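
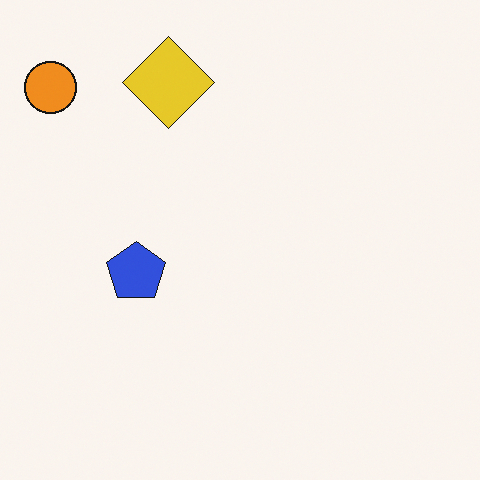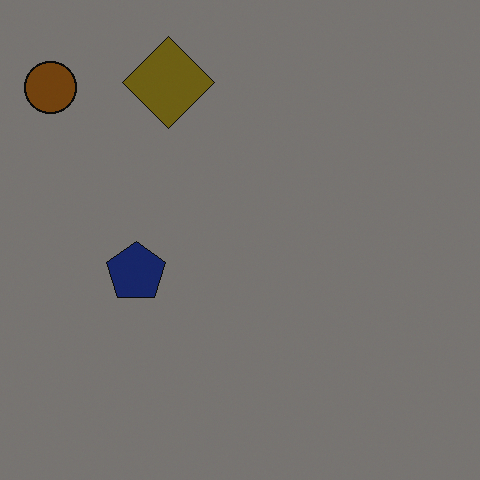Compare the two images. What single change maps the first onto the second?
The image was noticeably darkened.

Every pixel — background and shapes alike — is uniformly darkened.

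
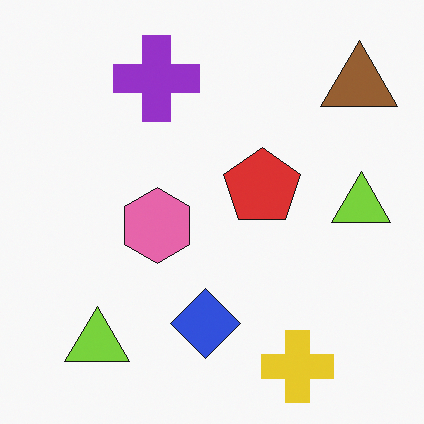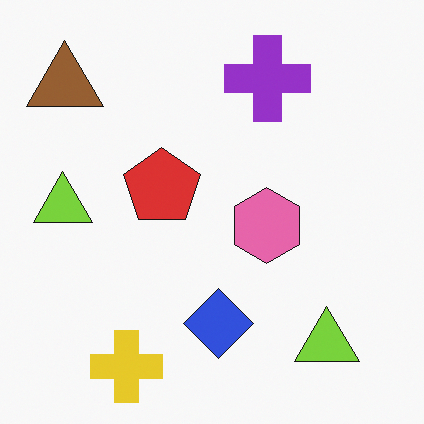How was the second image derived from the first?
The second image is the first flipped horizontally (left ↔ right).

The brown triangle is in the top-right of the first image and the top-left of the second — shapes on opposite sides of the vertical midline have swapped in a mirror flip.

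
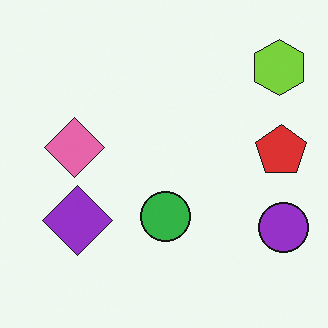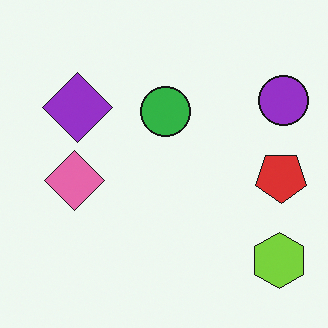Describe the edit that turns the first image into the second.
It was flipped vertically (top ↔ bottom).

The lime hexagon is in the top-right of the first image and the bottom-right of the second — shapes on opposite sides of the horizontal midline have swapped in a mirror flip.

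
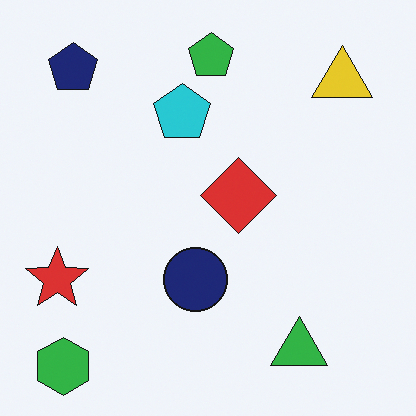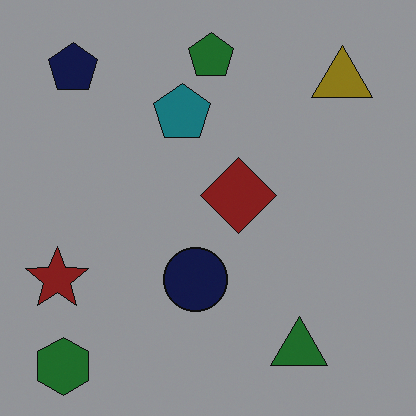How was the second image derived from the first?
The image was substantially darkened.

Every pixel — background and shapes alike — is uniformly darkened.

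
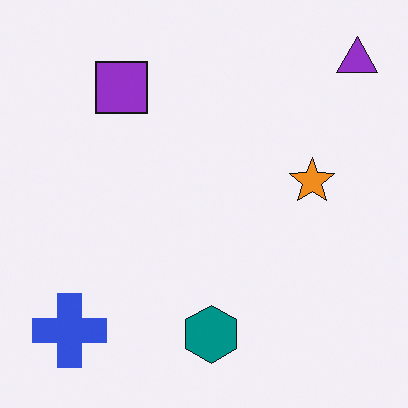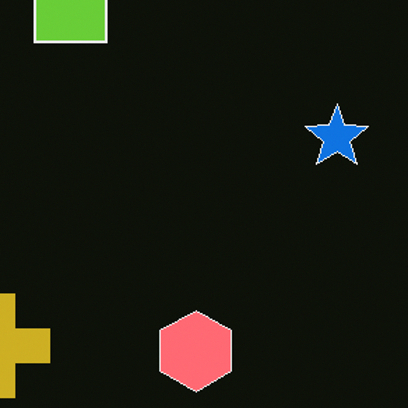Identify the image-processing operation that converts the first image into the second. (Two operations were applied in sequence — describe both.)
This is the original image color-inverted (negative), then cropped slightly and scaled back up.

The light background has become dark and every shape's color is its complement — a photographic negative. The visible shapes are larger and the field of view is narrower; shapes near the original edges may be partly or wholly outside the frame — a crop-and-rescale.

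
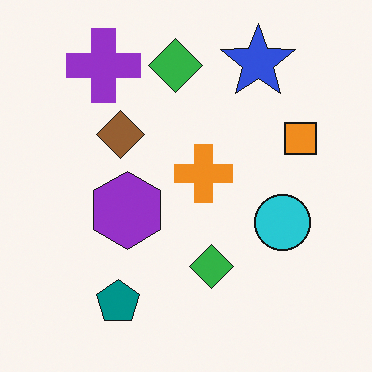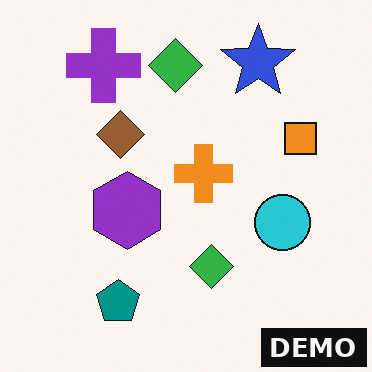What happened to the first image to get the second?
The second image is the first watermarked with the text "DEMO" in the lower-right corner.

A dark label reading "DEMO" appears in the lower-right corner.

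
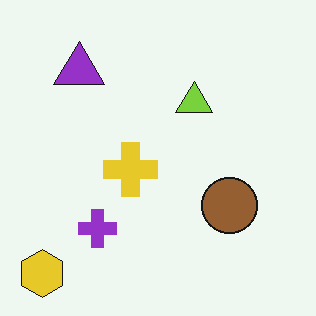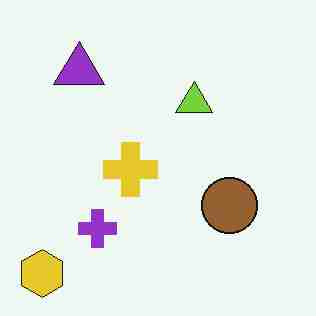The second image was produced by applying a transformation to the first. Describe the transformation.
This is the original image heavily JPEG-compressed with obvious blocking artifacts.

Blocky 8×8 compression artifacts appear around shape edges and the flat background shows ringing — characteristic JPEG degradation.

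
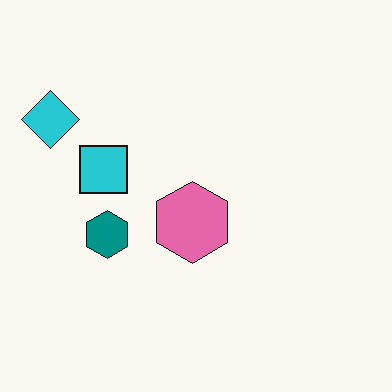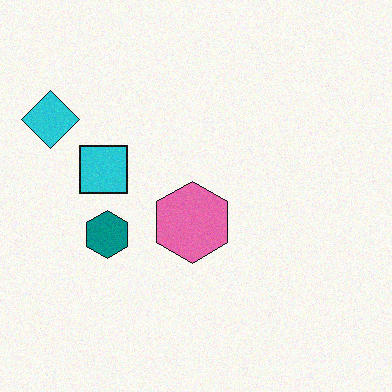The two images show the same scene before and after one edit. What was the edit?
The transformation is: degraded with a light layer of grain.

Random speckle covers the whole image, including the flat background.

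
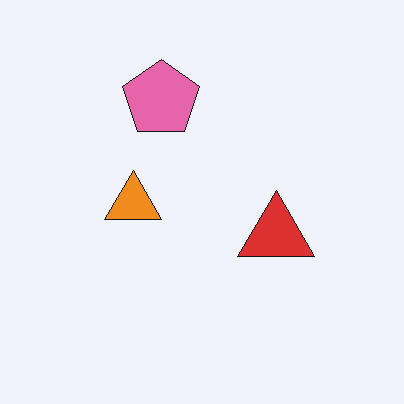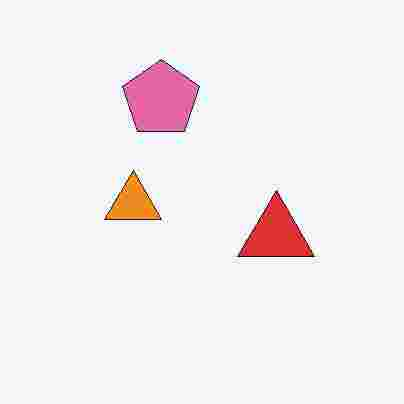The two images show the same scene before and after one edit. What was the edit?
Heavily JPEG-compressed with obvious blocking artifacts.

Blocky 8×8 compression artifacts appear around shape edges and the flat background shows ringing — characteristic JPEG degradation.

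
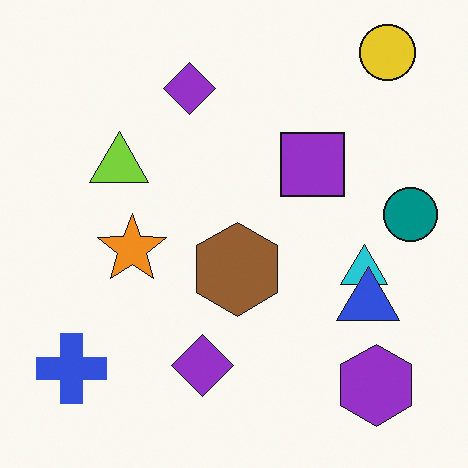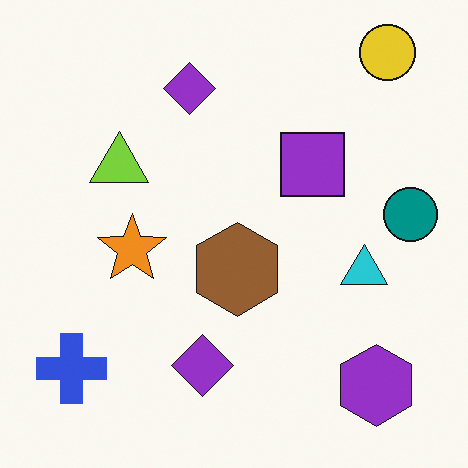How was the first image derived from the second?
The first image is the second overlaid with an additional blue triangle.

A blue triangle appears in the first image that is absent from the second.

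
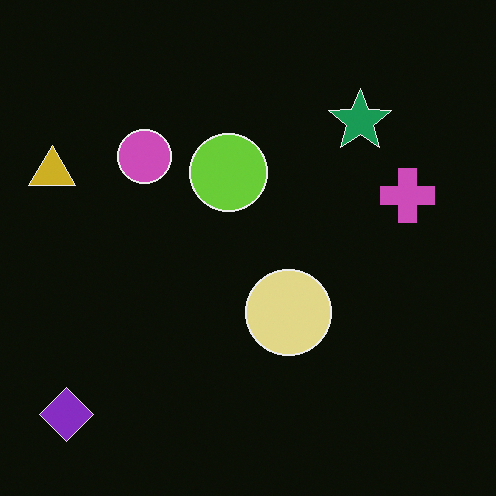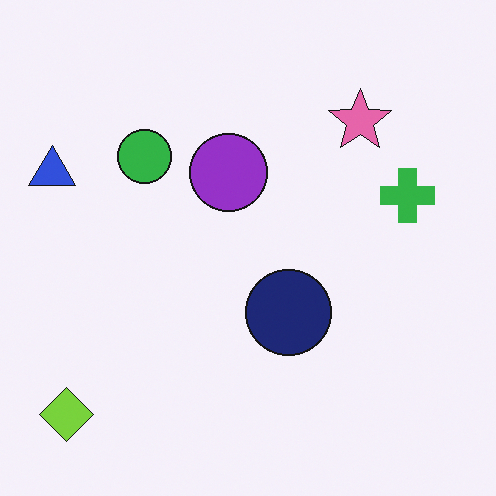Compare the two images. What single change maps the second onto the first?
The image was color-inverted (negative).

The light background has become dark and every shape's color is its complement — a photographic negative.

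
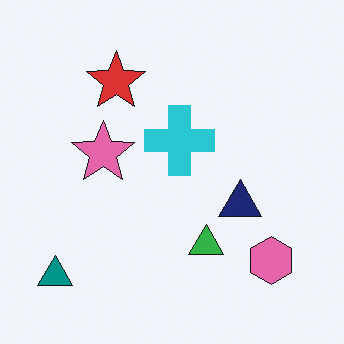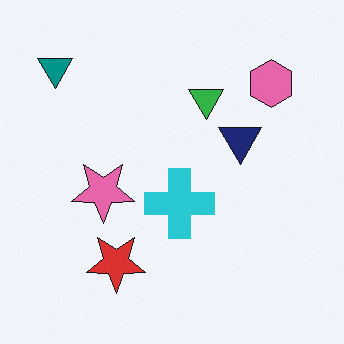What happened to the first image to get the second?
This is the original image flipped vertically (top ↔ bottom).

The teal triangle is in the bottom-left of the first image and the top-left of the second — shapes on opposite sides of the horizontal midline have swapped in a mirror flip.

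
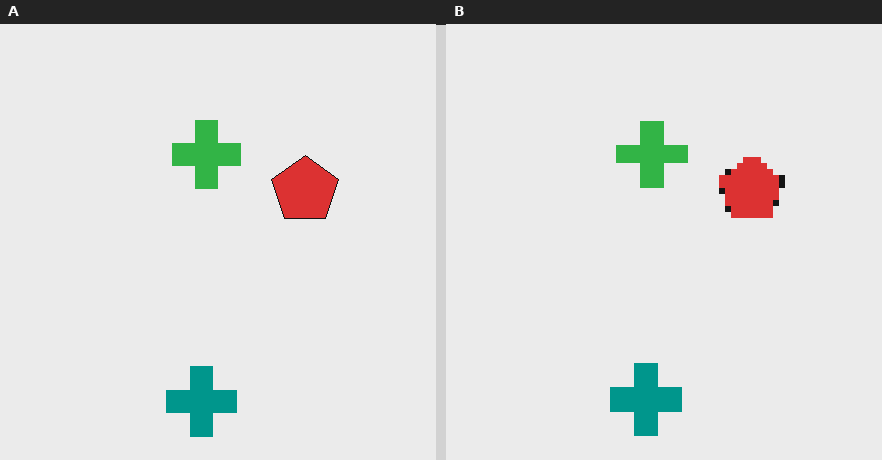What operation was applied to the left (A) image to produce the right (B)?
The image was moderately pixelated.

Shapes are reduced to large square blocks; fine edges and outlines are lost — a downscale-then-upscale (mosaic) effect.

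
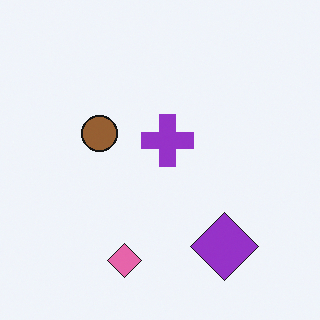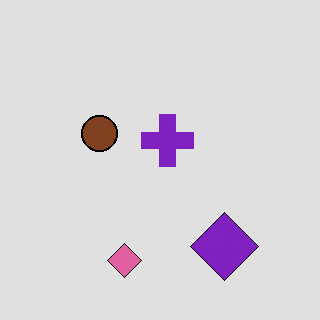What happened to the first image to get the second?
The transformation is: posterized to a reduced palette.

Each flat color has snapped to a coarser quantized level — most visibly, the near-white background has dropped to a flat grey.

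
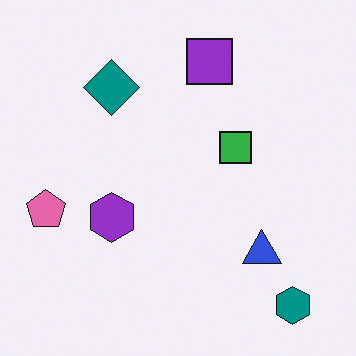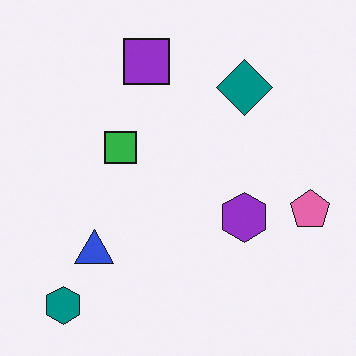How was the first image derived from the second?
The image was flipped horizontally (left ↔ right).

The pink pentagon is in the right of the second image and the left of the first — shapes on opposite sides of the vertical midline have swapped in a mirror flip.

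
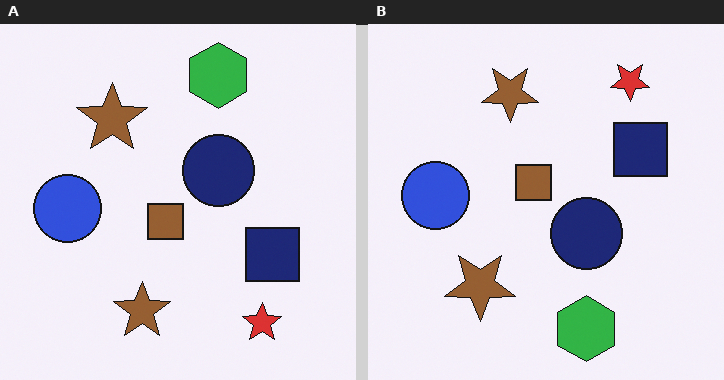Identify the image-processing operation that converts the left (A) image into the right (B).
It was flipped vertically (top ↔ bottom).

The green hexagon is in the top of the left (A) image and the bottom of the right (B) — shapes on opposite sides of the horizontal midline have swapped in a mirror flip.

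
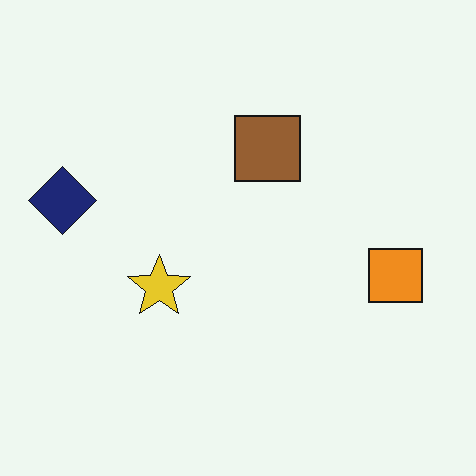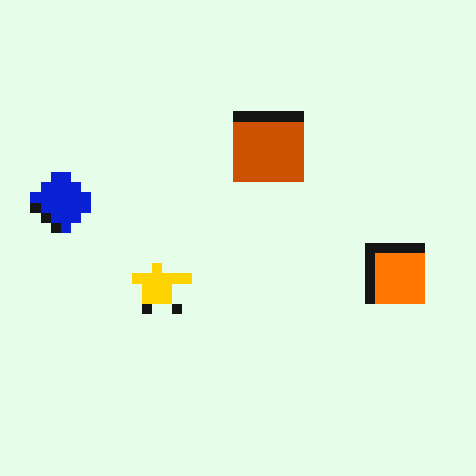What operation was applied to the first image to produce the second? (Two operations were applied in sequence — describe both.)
The image was made much more vivid (saturation change), then coarsely pixelated.

All colors are more vivid — a global saturation change. Shapes are reduced to large square blocks; fine edges and outlines are lost — a downscale-then-upscale (mosaic) effect.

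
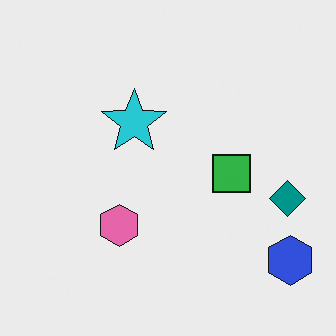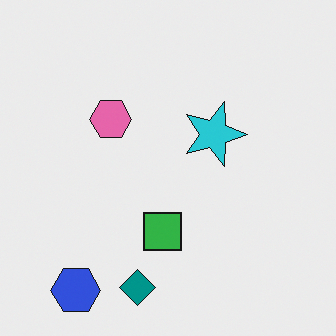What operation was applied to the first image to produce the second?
This is the original image rotated 90° clockwise.

The blue hexagon sits in the bottom-right of the first image and the bottom-left of the second — consistent with a whole-image 90° clockwise rotation.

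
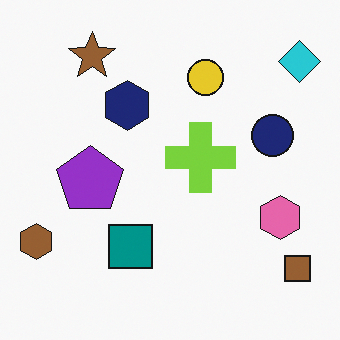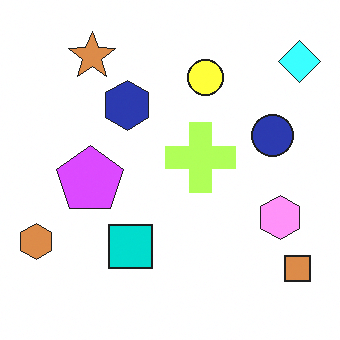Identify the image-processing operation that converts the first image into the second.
It was substantially brightened.

Every pixel — background and shapes alike — is uniformly brightened.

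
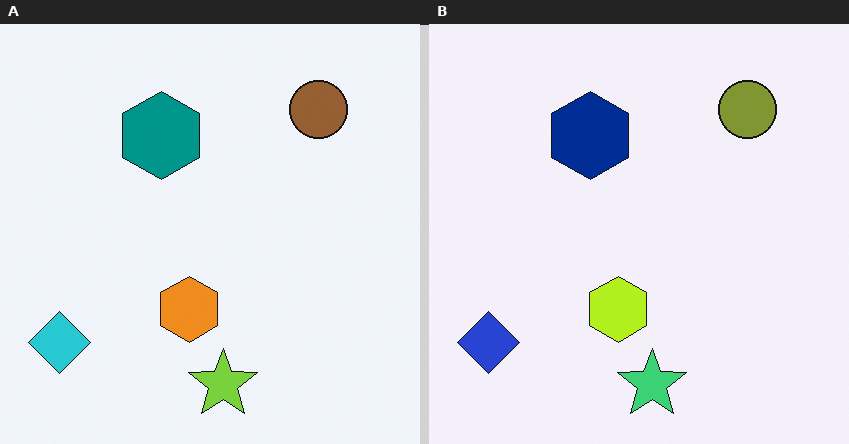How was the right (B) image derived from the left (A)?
The transformation is: hue-shifted by a small amount.

Every shape's color has rotated by the same amount around the hue wheel — a uniform hue shift.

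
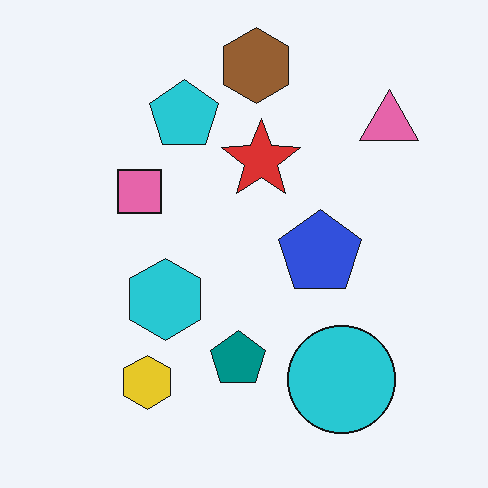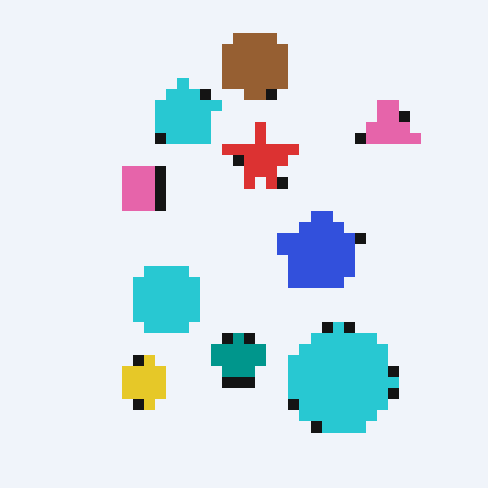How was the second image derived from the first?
The image was coarsely pixelated.

Shapes are reduced to large square blocks; fine edges and outlines are lost — a downscale-then-upscale (mosaic) effect.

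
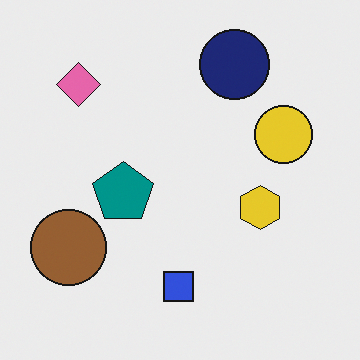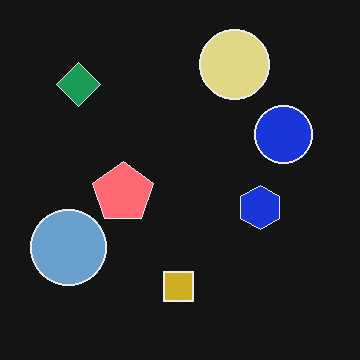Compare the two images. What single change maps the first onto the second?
It was color-inverted (negative).

The light background has become dark and every shape's color is its complement — a photographic negative.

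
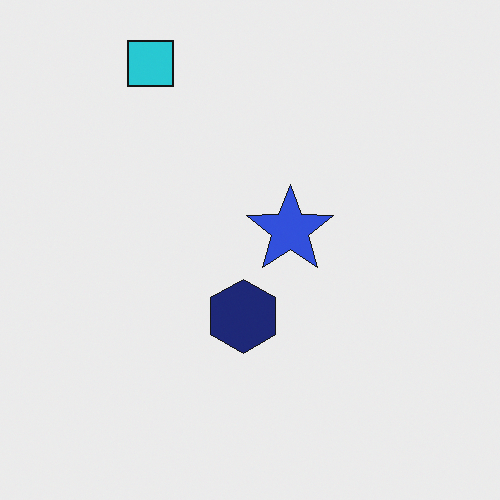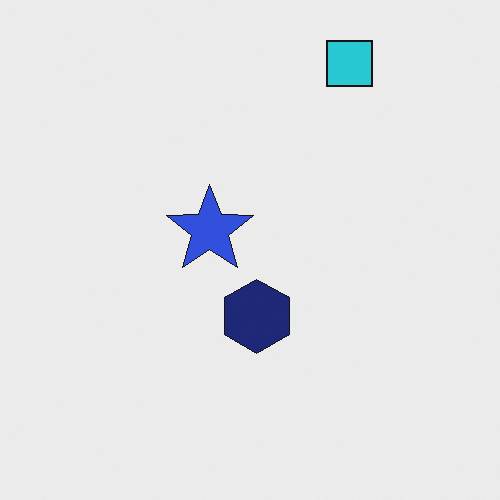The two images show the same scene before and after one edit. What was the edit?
It was flipped horizontally (left ↔ right).

The cyan square is in the top-left of the first image and the top-right of the second — shapes on opposite sides of the vertical midline have swapped in a mirror flip.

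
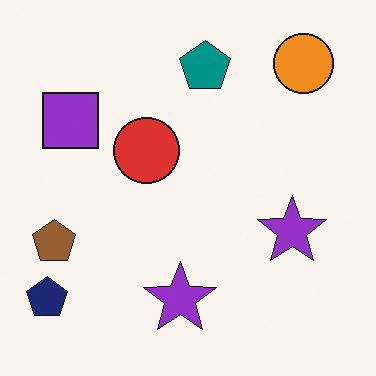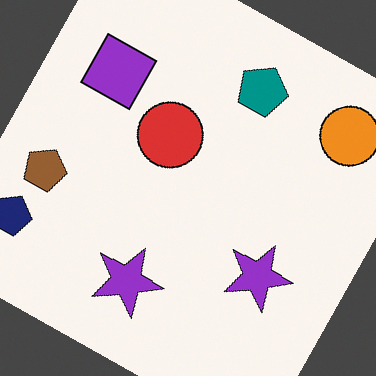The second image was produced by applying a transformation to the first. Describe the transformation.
This is the original image rotated clockwise by a moderate amount.

Every shape is tilted by the same angle and the image corners show triangular fill wedges — a whole-image rotation by a non-right angle.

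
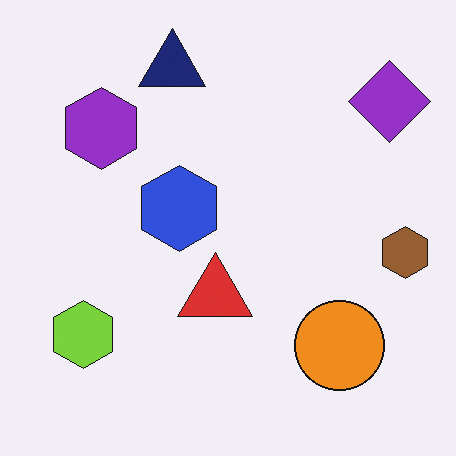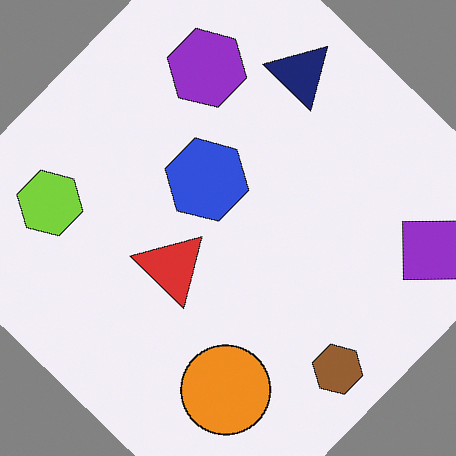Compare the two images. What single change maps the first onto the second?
Rotated clockwise by a large amount — several tens of degrees.

Every shape is tilted by the same angle and the image corners show triangular fill wedges — a whole-image rotation by a non-right angle.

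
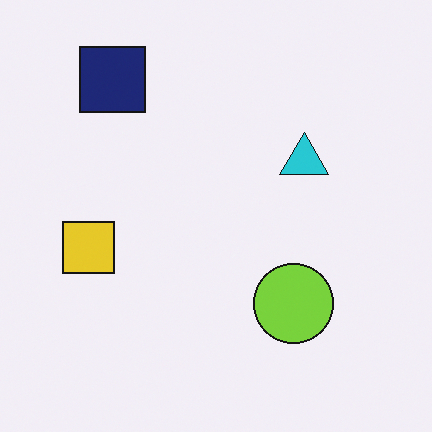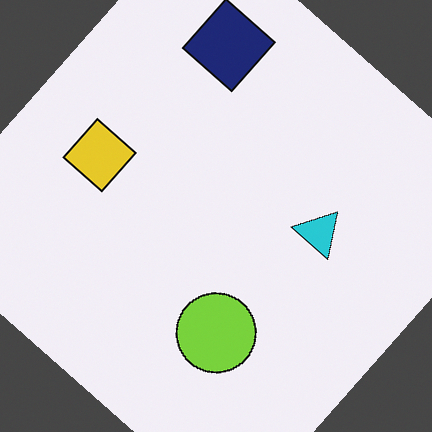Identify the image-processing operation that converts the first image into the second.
Rotated clockwise by a large amount — several tens of degrees.

Every shape is tilted by the same angle and the image corners show triangular fill wedges — a whole-image rotation by a non-right angle.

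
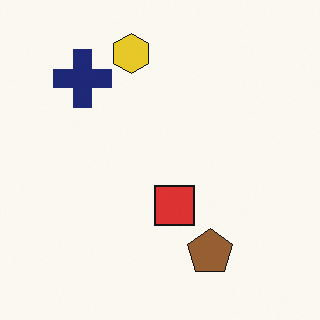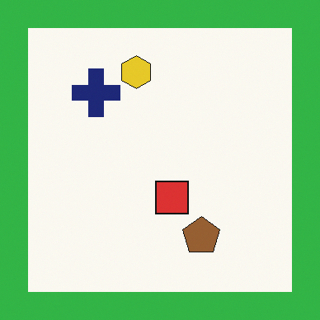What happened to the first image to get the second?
The transformation is: framed with a green border.

A solid green frame runs around the edge of the second image, with the content slightly shrunk inside it.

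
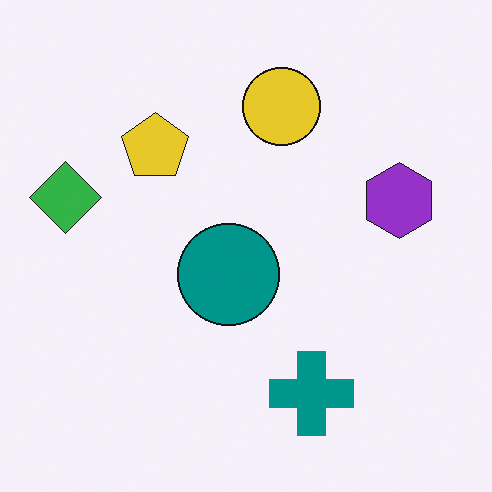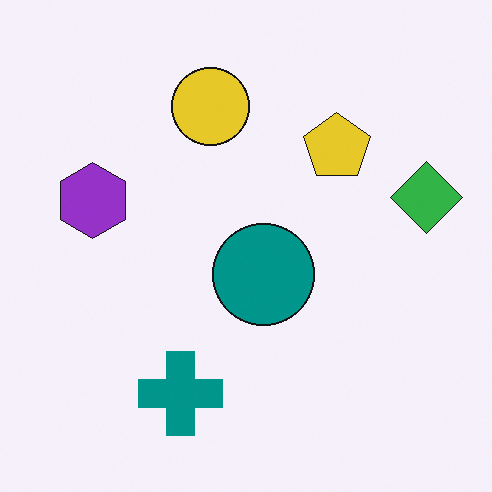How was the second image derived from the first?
It was flipped horizontally (left ↔ right).

The green diamond is in the left of the first image and the right of the second — shapes on opposite sides of the vertical midline have swapped in a mirror flip.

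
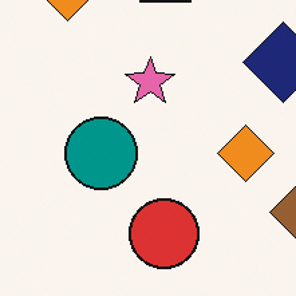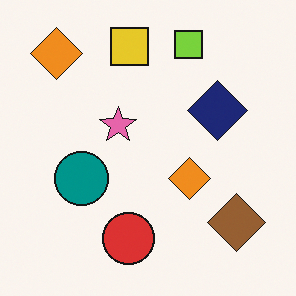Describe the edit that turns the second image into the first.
It was cropped slightly and scaled back up.

The visible shapes are larger and the field of view is narrower; shapes near the original edges may be partly or wholly outside the frame — a crop-and-rescale.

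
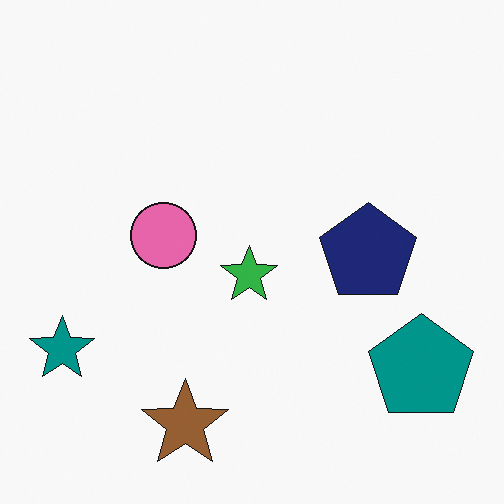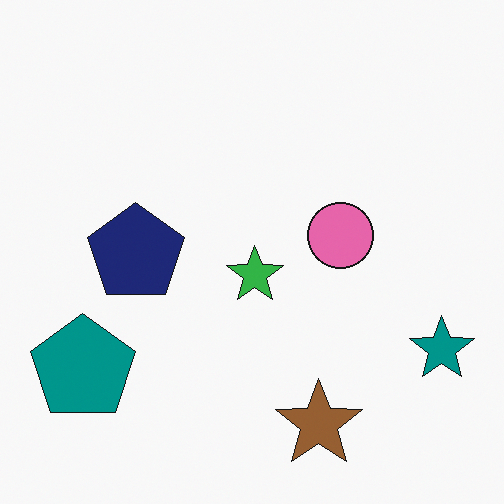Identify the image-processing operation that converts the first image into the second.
The transformation is: flipped horizontally (left ↔ right).

The teal star is in the bottom-left of the first image and the bottom-right of the second — shapes on opposite sides of the vertical midline have swapped in a mirror flip.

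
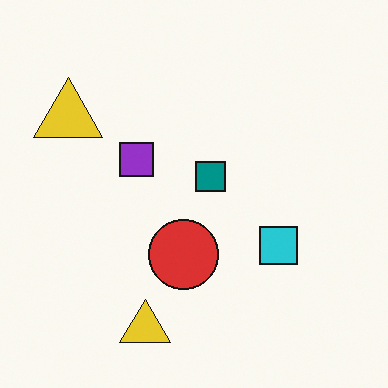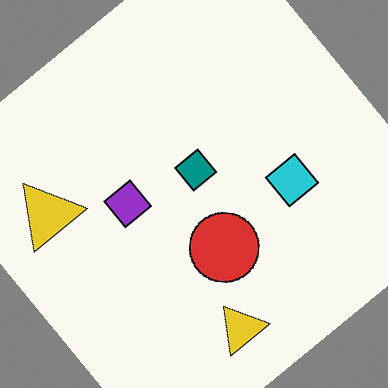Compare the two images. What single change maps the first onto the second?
This is the original image rotated counter-clockwise by a large amount — several tens of degrees.

Every shape is tilted by the same angle and the image corners show triangular fill wedges — a whole-image rotation by a non-right angle.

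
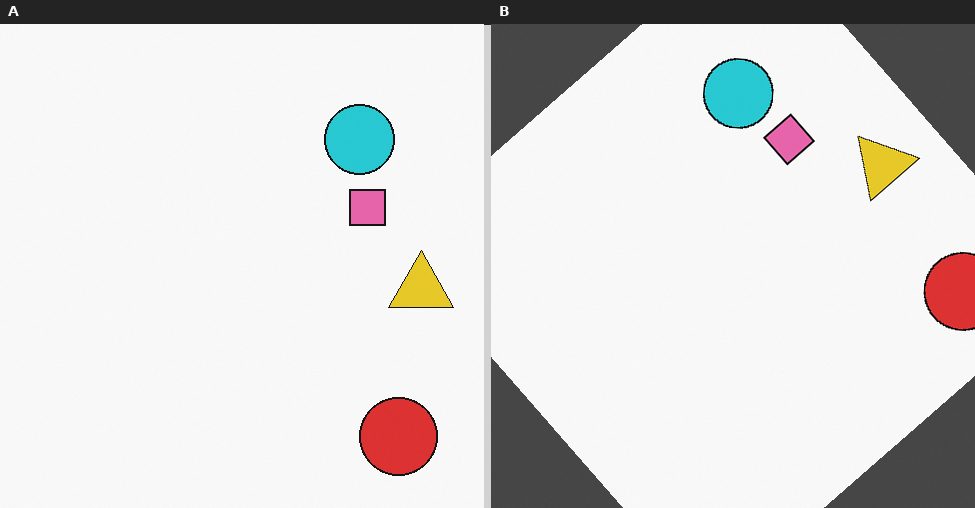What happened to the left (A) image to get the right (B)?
Rotated counter-clockwise by a large amount — several tens of degrees.

Every shape is tilted by the same angle and the image corners show triangular fill wedges — a whole-image rotation by a non-right angle.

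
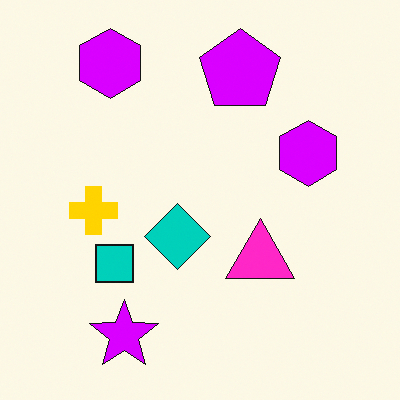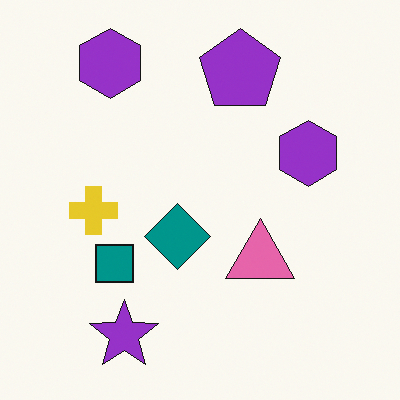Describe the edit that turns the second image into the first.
This is the original image made much more vivid (saturation change).

All colors are more vivid — a global saturation change.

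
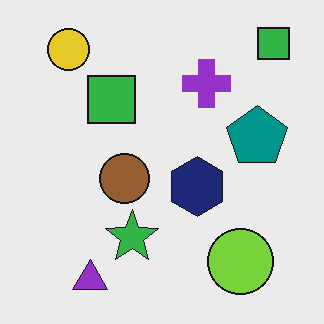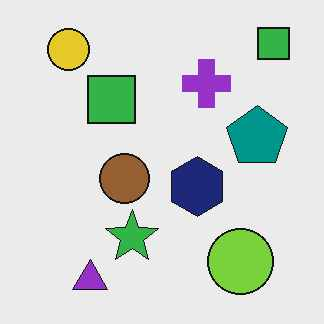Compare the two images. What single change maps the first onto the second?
The image was given moderate JPEG compression.

Blocky 8×8 compression artifacts appear around shape edges and the flat background shows ringing — characteristic JPEG degradation.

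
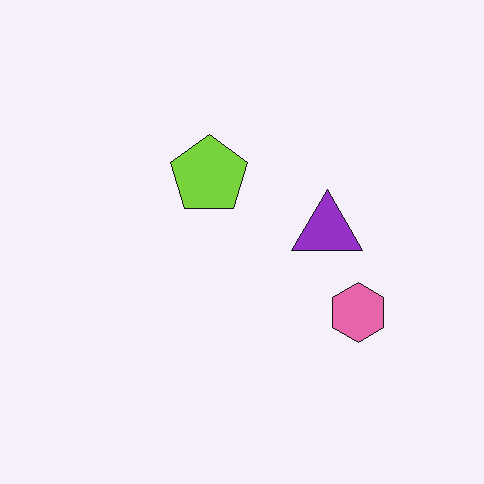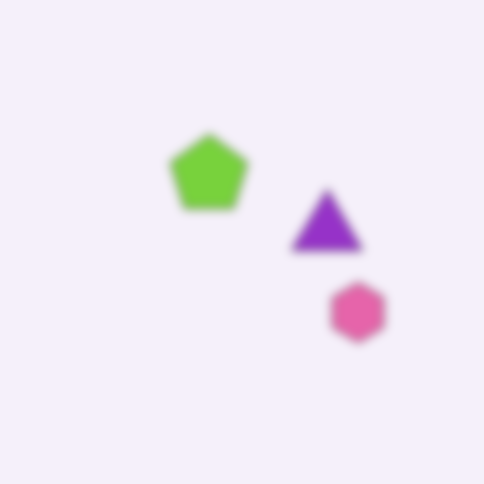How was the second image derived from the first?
The image was heavily blurred.

Shape edges and outlines are uniformly softened across the whole image.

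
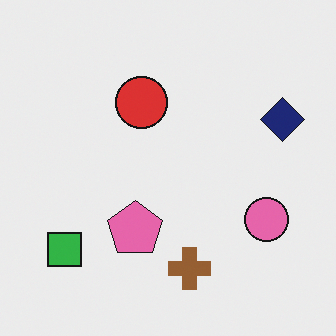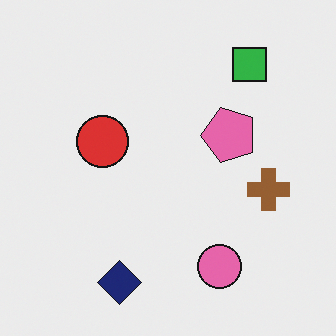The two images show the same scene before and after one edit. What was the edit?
The image was transposed (reflected across the top-left ↔ bottom-right diagonal).

Shapes have swapped their row and column positions — what was in the top-right is now in the bottom-left — a diagonal reflection.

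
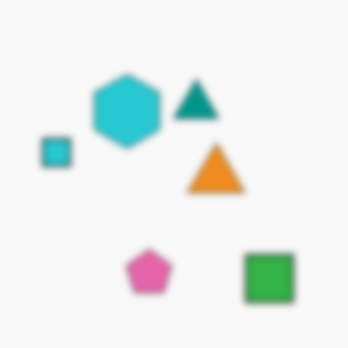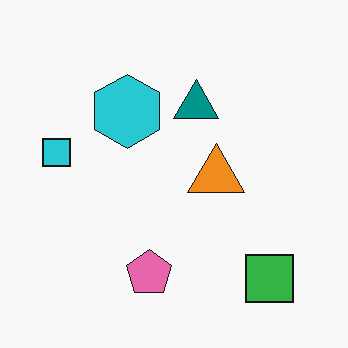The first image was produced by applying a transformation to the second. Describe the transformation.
The first image is the second moderately blurred.

Shape edges and outlines are uniformly softened across the whole image.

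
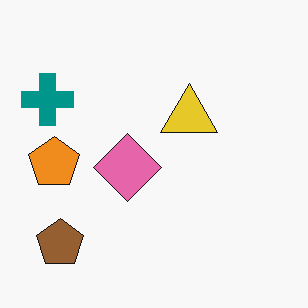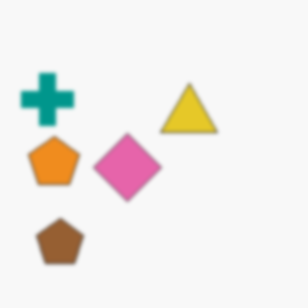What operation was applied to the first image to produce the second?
It was given a subtle gaussian blur.

Shape edges and outlines are uniformly softened across the whole image.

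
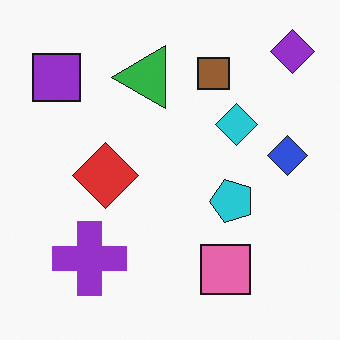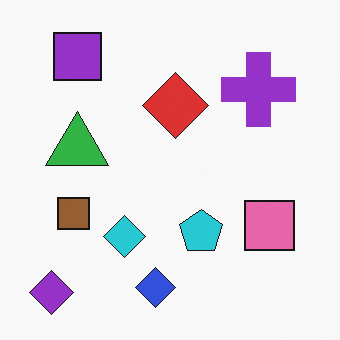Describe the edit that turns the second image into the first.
Transposed (reflected across the top-left ↔ bottom-right diagonal).

Shapes have swapped their row and column positions — what was in the top-right is now in the bottom-left — a diagonal reflection.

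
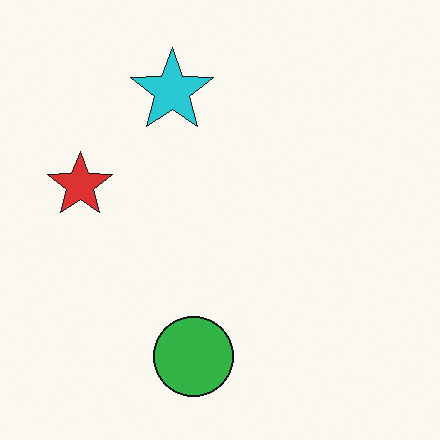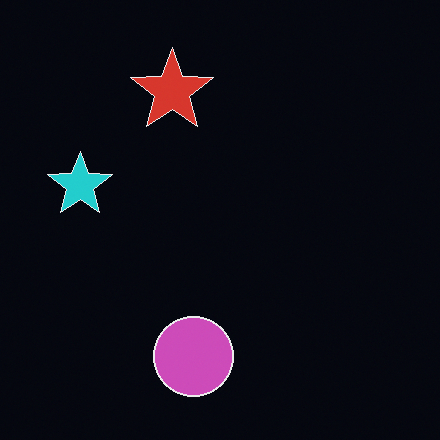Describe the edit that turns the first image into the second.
It was color-inverted (negative).

The light background has become dark and every shape's color is its complement — a photographic negative.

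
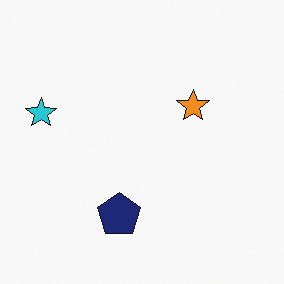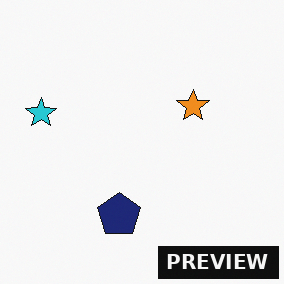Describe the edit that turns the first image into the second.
The second image is the first watermarked with the text "PREVIEW" in the lower-right corner.

A dark label reading "PREVIEW" appears in the lower-right corner.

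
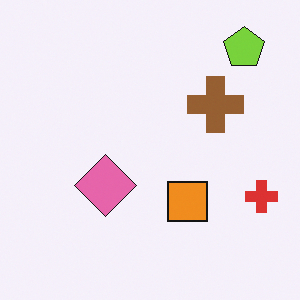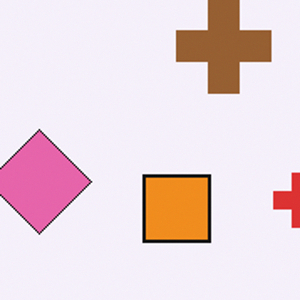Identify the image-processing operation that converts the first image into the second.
Cropped tightly and scaled back up.

The visible shapes are larger and the field of view is narrower; shapes near the original edges may be partly or wholly outside the frame — a crop-and-rescale.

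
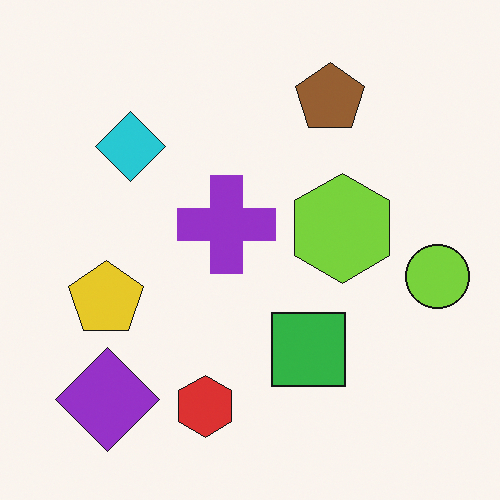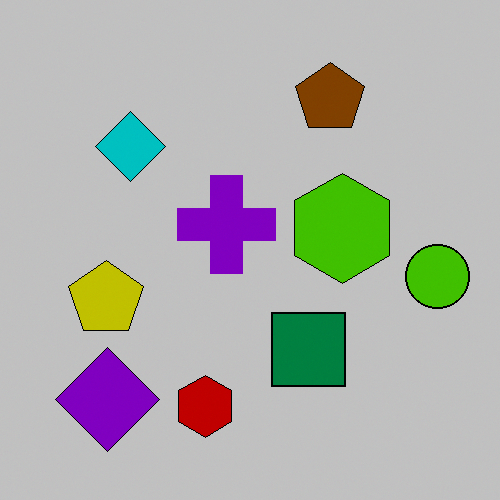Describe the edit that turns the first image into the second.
The transformation is: heavily posterized to just a handful of flat colors.

Each flat color has snapped to a coarser quantized level — most visibly, the near-white background has dropped to a flat grey.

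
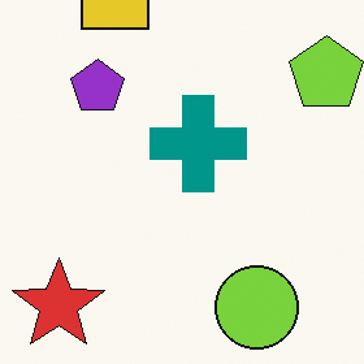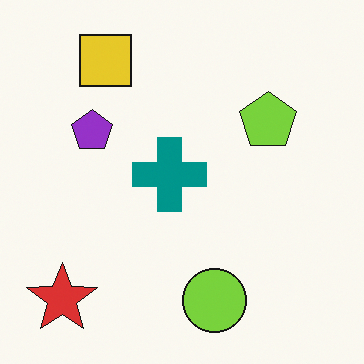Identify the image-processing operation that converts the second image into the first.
It was cropped to a modestly smaller region and rescaled.

The visible shapes are larger and the field of view is narrower; shapes near the original edges may be partly or wholly outside the frame — a crop-and-rescale.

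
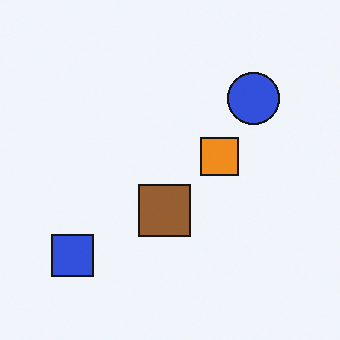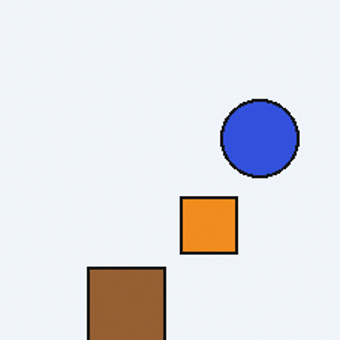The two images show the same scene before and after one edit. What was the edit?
Cropped slightly and scaled back up.

The visible shapes are larger and the field of view is narrower; shapes near the original edges may be partly or wholly outside the frame — a crop-and-rescale.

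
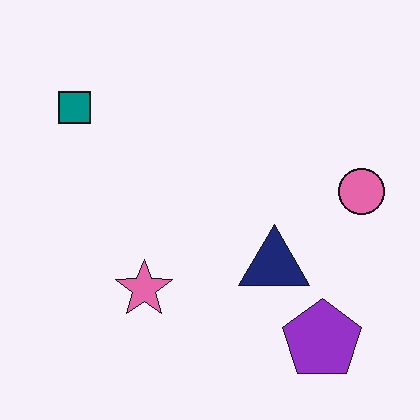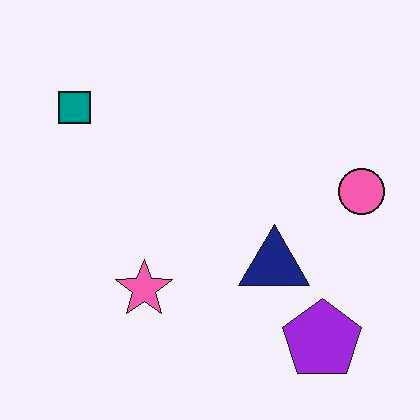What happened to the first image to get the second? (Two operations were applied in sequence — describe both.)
This is the original image given moderate JPEG compression, then slightly oversaturated.

Blocky 8×8 compression artifacts appear around shape edges and the flat background shows ringing — characteristic JPEG degradation. All colors are more vivid — a global saturation change.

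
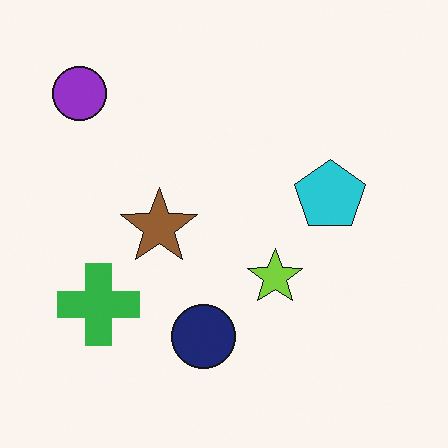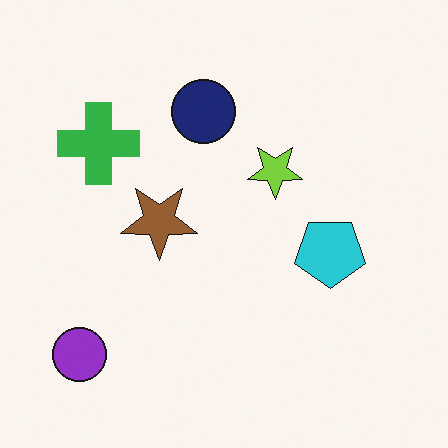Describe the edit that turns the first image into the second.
The second image is the first flipped vertically (top ↔ bottom).

The purple circle is in the top-left of the first image and the bottom-left of the second — shapes on opposite sides of the horizontal midline have swapped in a mirror flip.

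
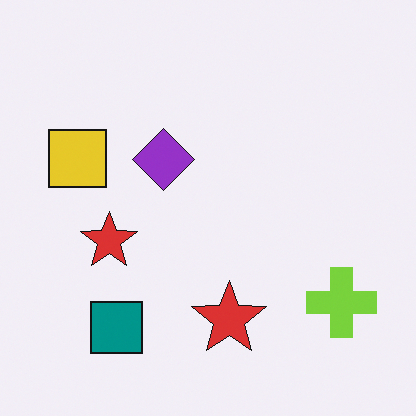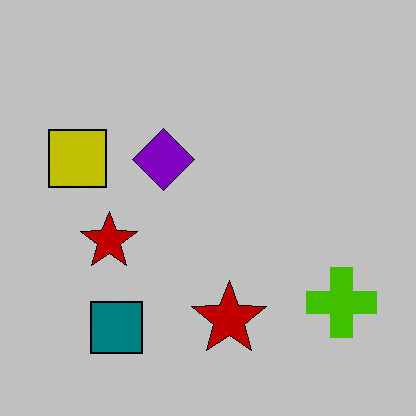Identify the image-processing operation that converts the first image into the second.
The image was aggressively posterized.

Each flat color has snapped to a coarser quantized level — most visibly, the near-white background has dropped to a flat grey.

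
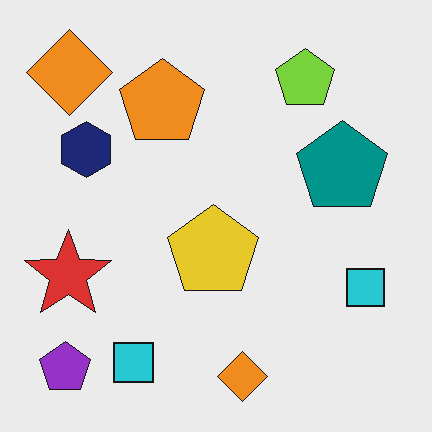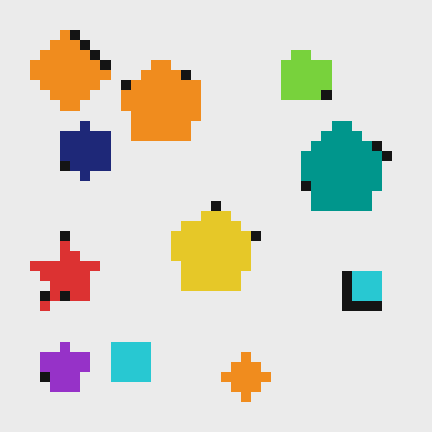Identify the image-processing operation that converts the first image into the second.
This is the original image coarsely pixelated.

Shapes are reduced to large square blocks; fine edges and outlines are lost — a downscale-then-upscale (mosaic) effect.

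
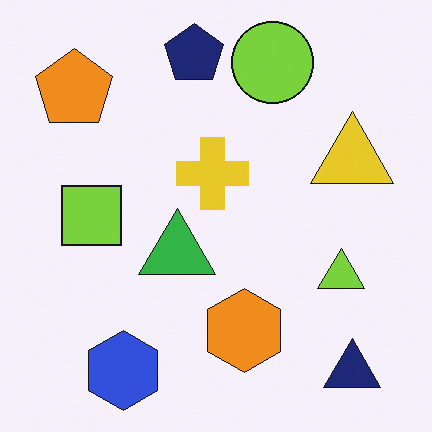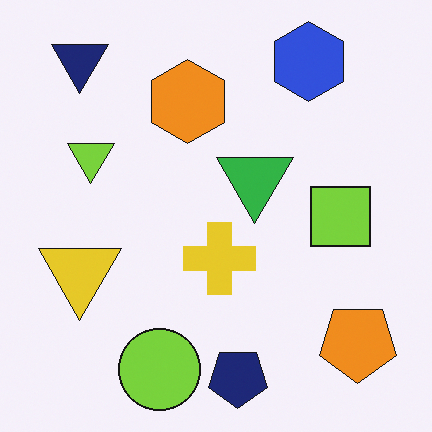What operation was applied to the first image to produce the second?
It was rotated 180°.

The navy triangle sits in the bottom-right of the first image and the top-left of the second — consistent with a whole-image 180° rotation.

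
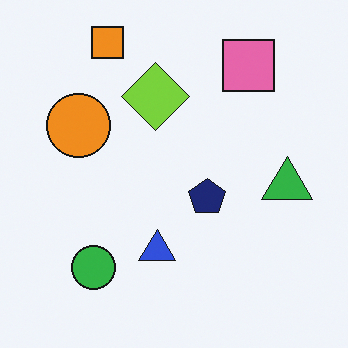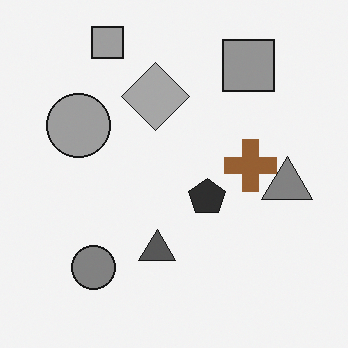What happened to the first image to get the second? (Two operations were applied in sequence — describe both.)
The second image is the first converted to grayscale, then overlaid with an additional brown cross.

All color is removed — every shape is now a shade of grey. A brown cross appears in the second image that is absent from the first.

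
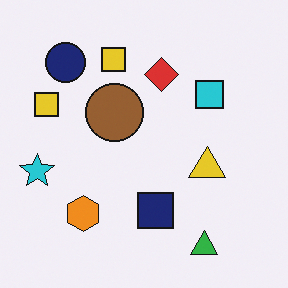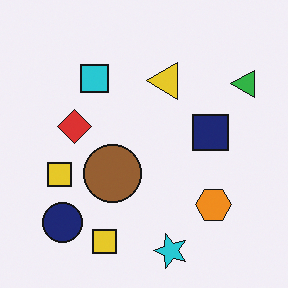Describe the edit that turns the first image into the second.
The transformation is: rotated 90° counter-clockwise.

The green triangle sits in the bottom-right of the first image and the top-right of the second — consistent with a whole-image 90° counter-clockwise rotation.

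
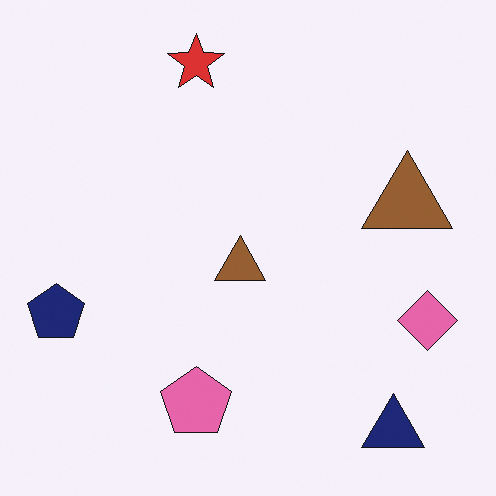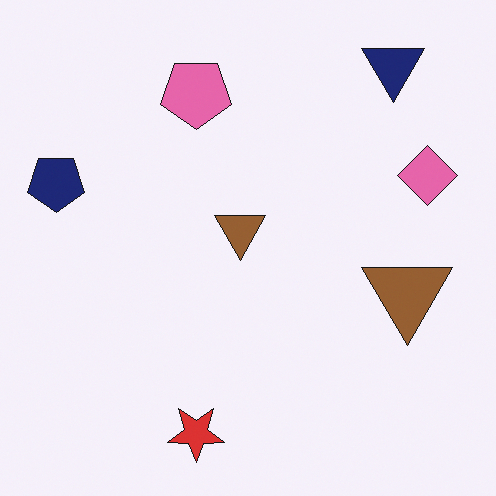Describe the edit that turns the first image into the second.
The image was flipped vertically (top ↔ bottom).

The red star is in the top of the first image and the bottom of the second — shapes on opposite sides of the horizontal midline have swapped in a mirror flip.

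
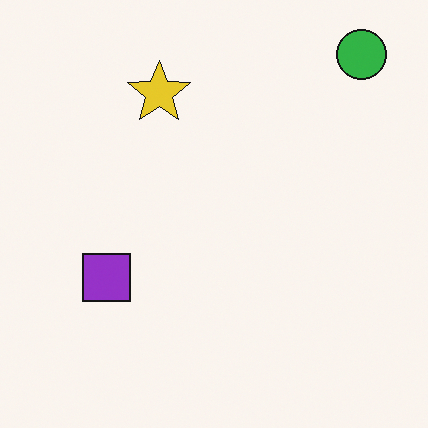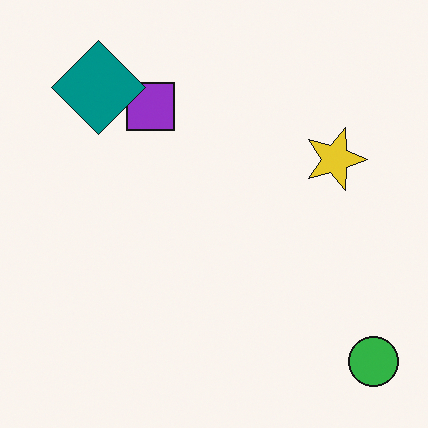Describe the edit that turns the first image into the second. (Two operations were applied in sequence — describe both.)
Rotated 90° clockwise, then overlaid with an additional teal diamond.

The green circle sits in the top-right of the first image and the bottom-right of the second — consistent with a whole-image 90° clockwise rotation. A teal diamond appears in the second image that is absent from the first.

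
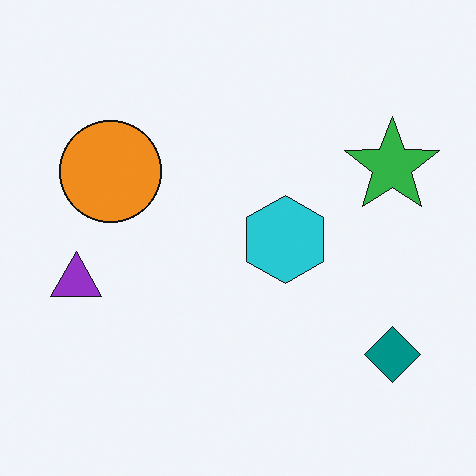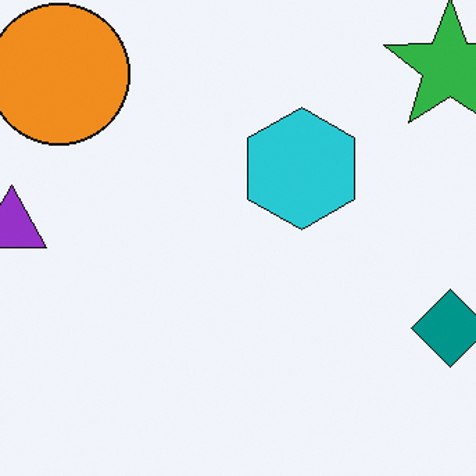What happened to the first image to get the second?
It was cropped slightly and scaled back up.

The visible shapes are larger and the field of view is narrower; shapes near the original edges may be partly or wholly outside the frame — a crop-and-rescale.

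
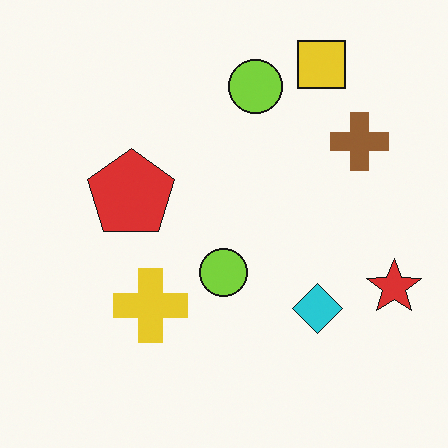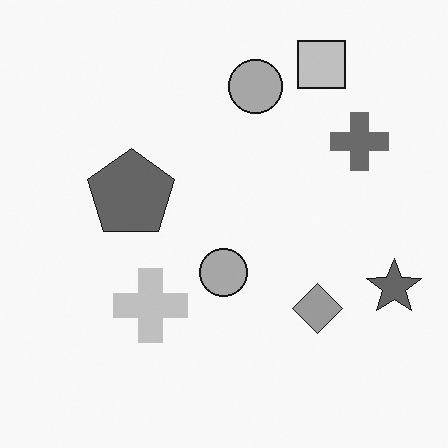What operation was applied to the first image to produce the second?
Converted to grayscale.

All color is removed — every shape is now a shade of grey.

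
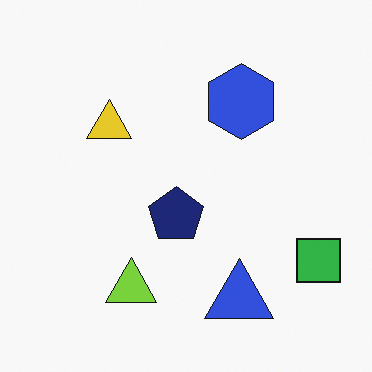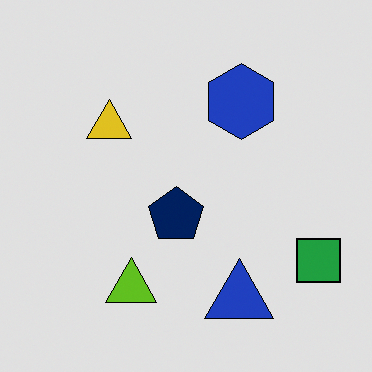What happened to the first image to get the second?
It was posterized to a reduced palette.

Each flat color has snapped to a coarser quantized level — most visibly, the near-white background has dropped to a flat grey.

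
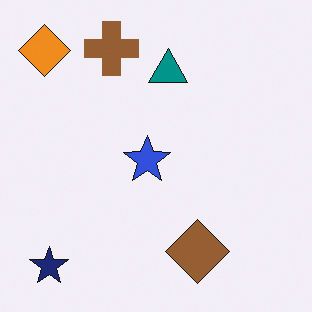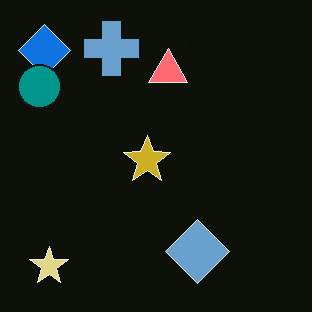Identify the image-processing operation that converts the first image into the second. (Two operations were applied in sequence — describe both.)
This is the original image color-inverted (negative), then overlaid with an additional teal circle.

The light background has become dark and every shape's color is its complement — a photographic negative. A teal circle appears in the second image that is absent from the first.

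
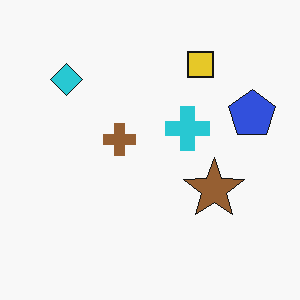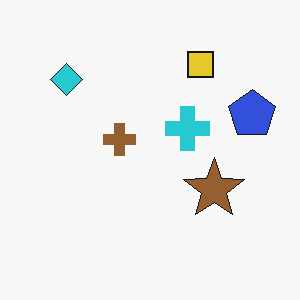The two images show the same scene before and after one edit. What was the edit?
The transformation is: given moderate JPEG compression.

Blocky 8×8 compression artifacts appear around shape edges and the flat background shows ringing — characteristic JPEG degradation.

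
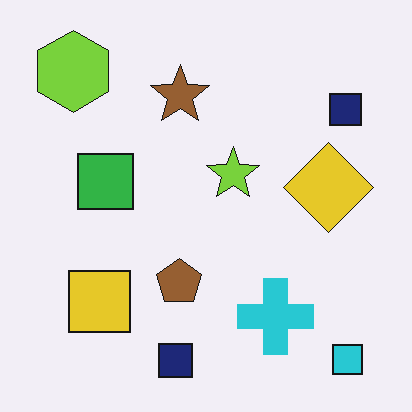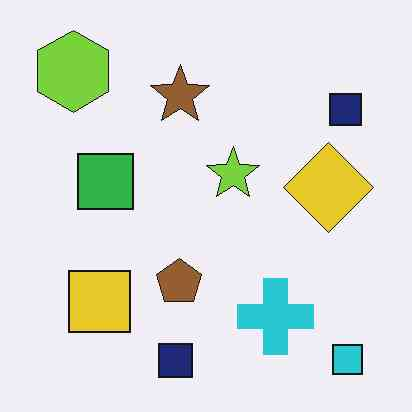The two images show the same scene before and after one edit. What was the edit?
The image was JPEG-compressed with visible artifacts.

Blocky 8×8 compression artifacts appear around shape edges and the flat background shows ringing — characteristic JPEG degradation.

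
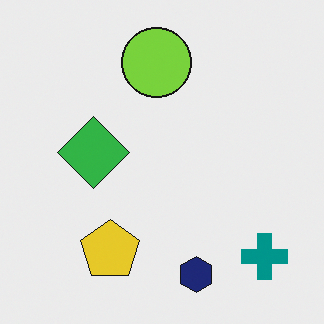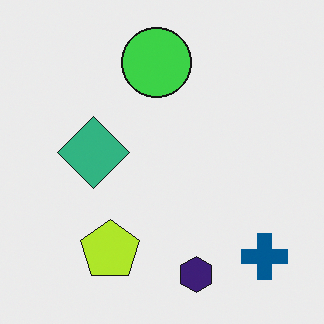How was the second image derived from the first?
The image was hue-shifted slightly.

Every shape's color has rotated by the same amount around the hue wheel — a uniform hue shift.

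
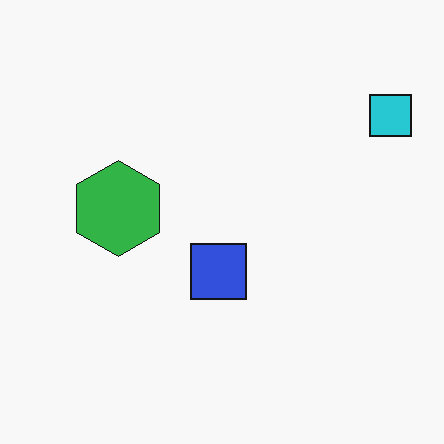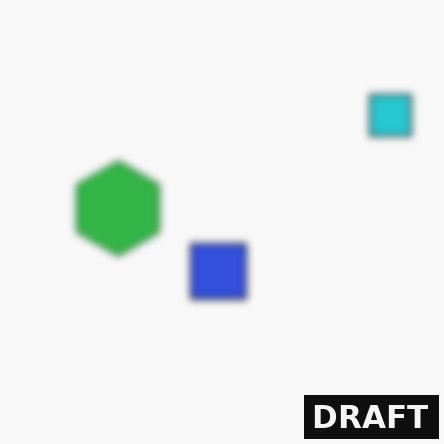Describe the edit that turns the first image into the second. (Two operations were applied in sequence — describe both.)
It was moderately blurred, then watermarked with the text "DRAFT" in the lower-right corner.

Shape edges and outlines are uniformly softened across the whole image. A dark label reading "DRAFT" appears in the lower-right corner.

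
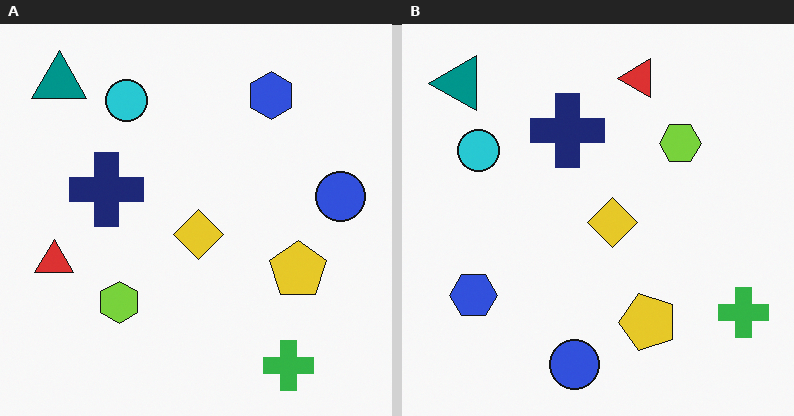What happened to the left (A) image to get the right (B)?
The transformation is: transposed (reflected across the top-left ↔ bottom-right diagonal).

Shapes have swapped their row and column positions — what was in the top-right is now in the bottom-left — a diagonal reflection.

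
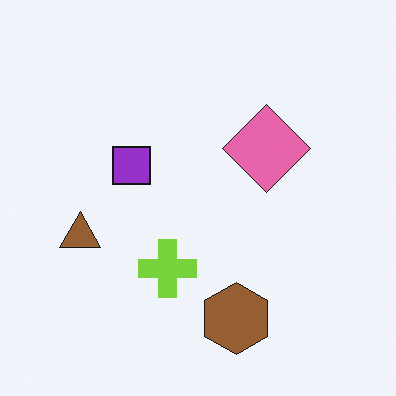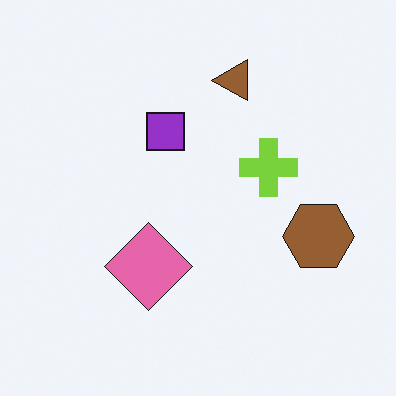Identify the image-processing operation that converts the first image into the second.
The transformation is: transposed (reflected across the top-left ↔ bottom-right diagonal).

Shapes have swapped their row and column positions — what was in the top-right is now in the bottom-left — a diagonal reflection.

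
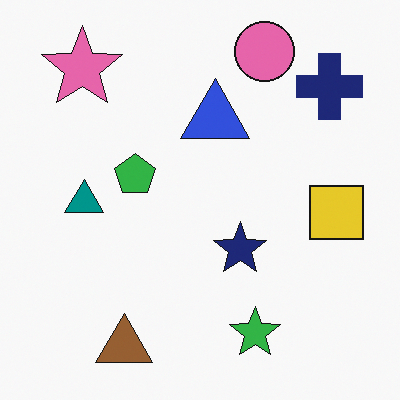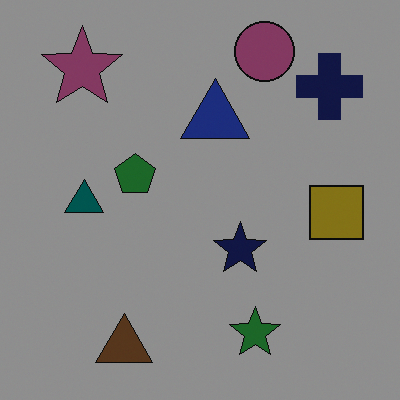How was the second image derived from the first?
The second image is the first substantially darkened.

Every pixel — background and shapes alike — is uniformly darkened.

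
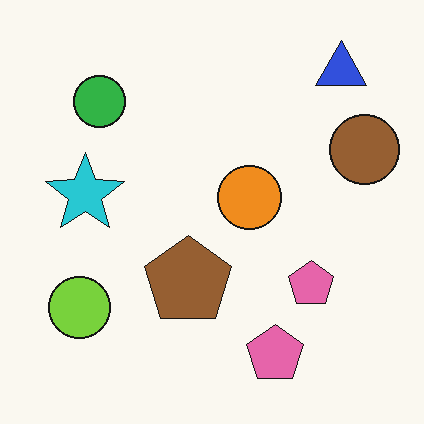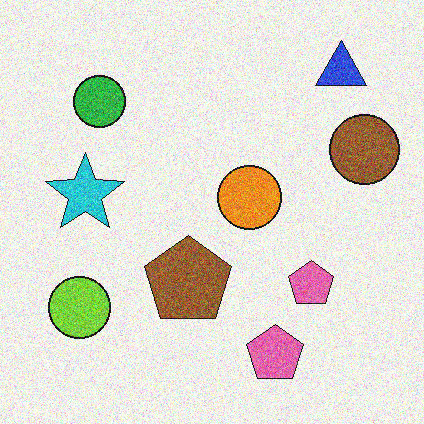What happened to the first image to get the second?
The second image is the first degraded with strong gaussian noise.

Random speckle covers the whole image, including the flat background.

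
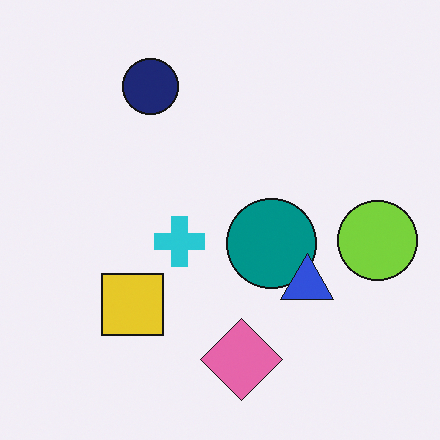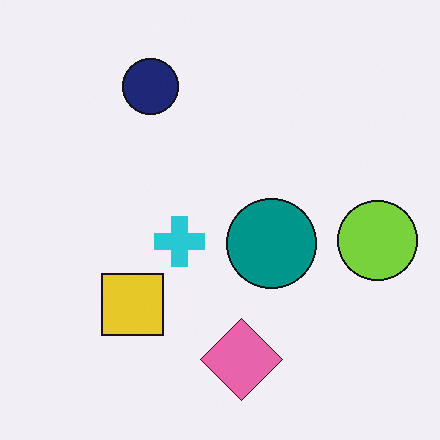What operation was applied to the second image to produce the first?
The first image is the second overlaid with an additional blue triangle.

A blue triangle appears in the first image that is absent from the second.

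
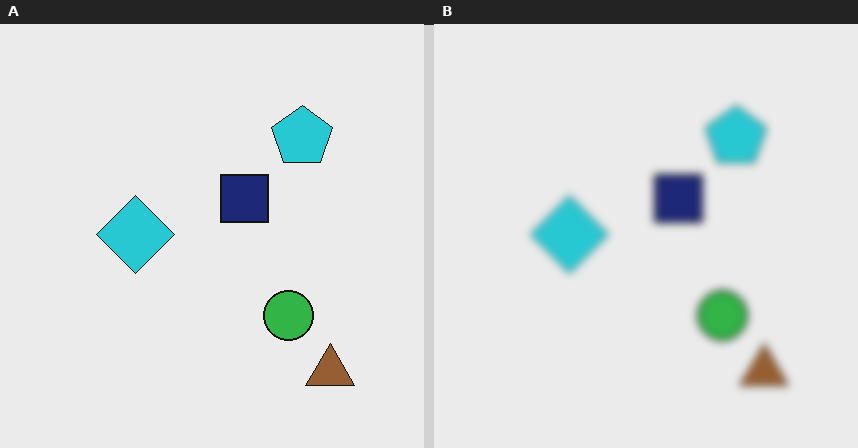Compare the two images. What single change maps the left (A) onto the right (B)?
The image was noticeably gaussian-blurred.

Shape edges and outlines are uniformly softened across the whole image.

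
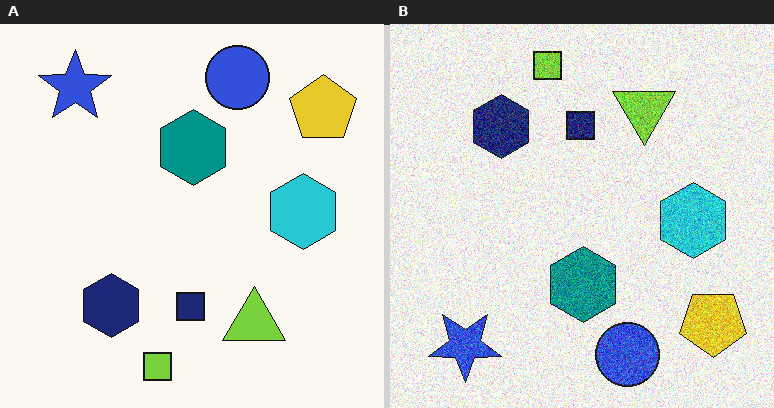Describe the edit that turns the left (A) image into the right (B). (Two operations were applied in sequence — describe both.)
It was flipped vertically (top ↔ bottom), then degraded with a thick layer of grain.

The lime square is in the bottom of the left (A) image and the top of the right (B) — shapes on opposite sides of the horizontal midline have swapped in a mirror flip. Random speckle covers the whole image, including the flat background.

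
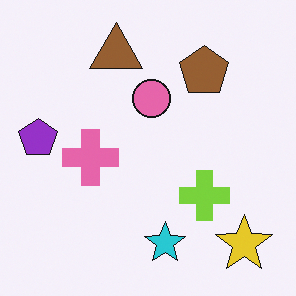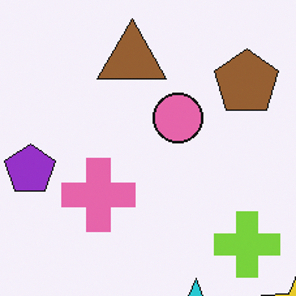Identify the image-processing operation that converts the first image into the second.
The second image is the first cropped slightly and scaled back up.

The visible shapes are larger and the field of view is narrower; shapes near the original edges may be partly or wholly outside the frame — a crop-and-rescale.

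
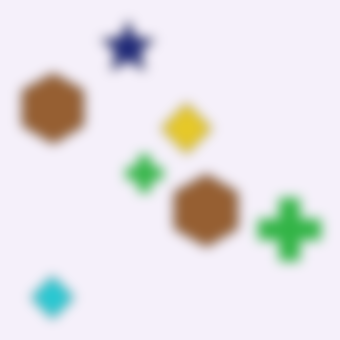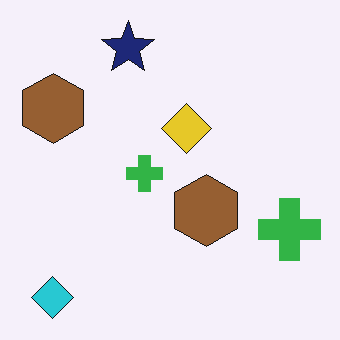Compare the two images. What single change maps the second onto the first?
Heavily blurred.

Shape edges and outlines are uniformly softened across the whole image.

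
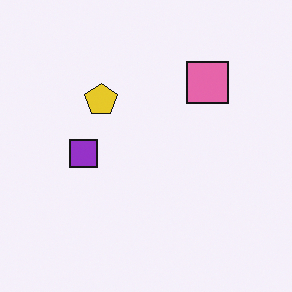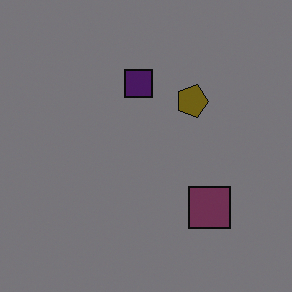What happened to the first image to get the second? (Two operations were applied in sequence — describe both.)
Rotated 90° clockwise, then substantially darkened.

The pink square sits in the top-right of the first image and the bottom-right of the second — consistent with a whole-image 90° clockwise rotation. Every pixel — background and shapes alike — is uniformly darkened.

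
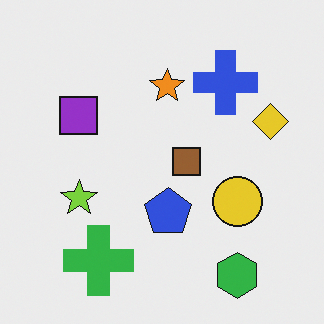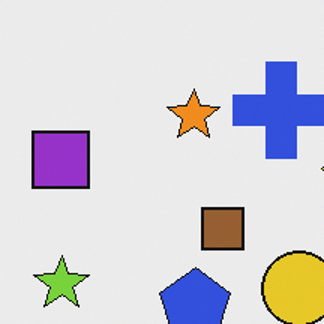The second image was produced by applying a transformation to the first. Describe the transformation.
The second image is the first cropped to a modestly smaller region and rescaled.

The visible shapes are larger and the field of view is narrower; shapes near the original edges may be partly or wholly outside the frame — a crop-and-rescale.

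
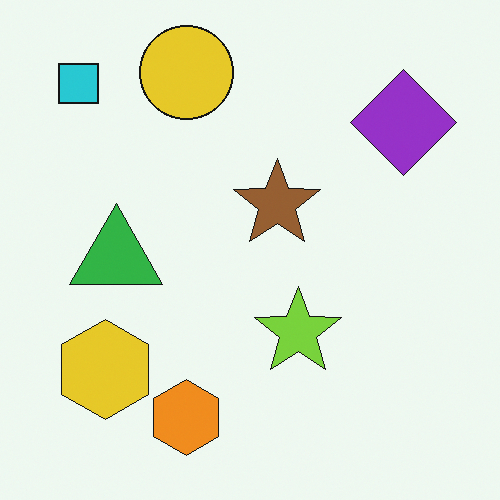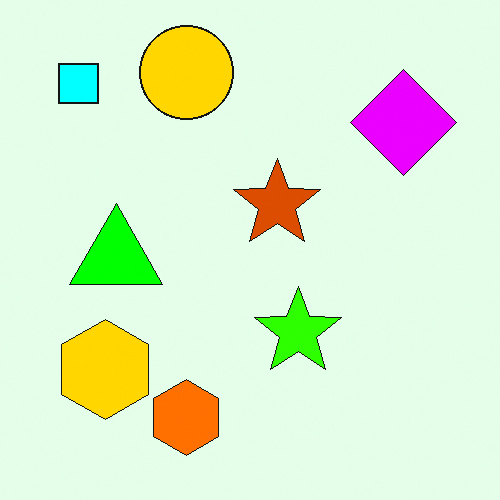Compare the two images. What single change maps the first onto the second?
The second image is the first heavily oversaturated.

All colors are more vivid — a global saturation change.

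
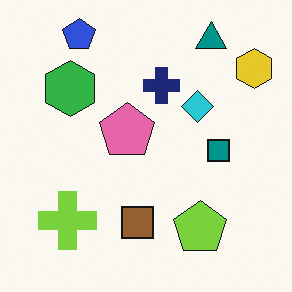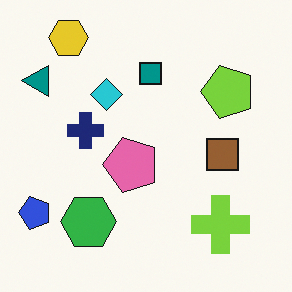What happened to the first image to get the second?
It was rotated 90° counter-clockwise.

The yellow hexagon sits in the top-right of the first image and the top-left of the second — consistent with a whole-image 90° counter-clockwise rotation.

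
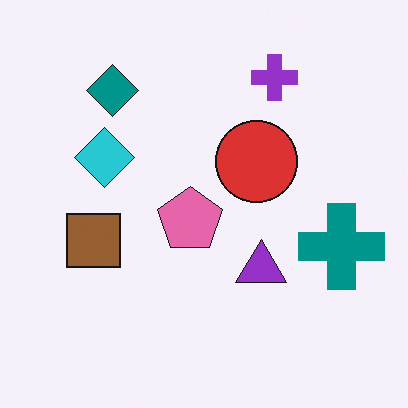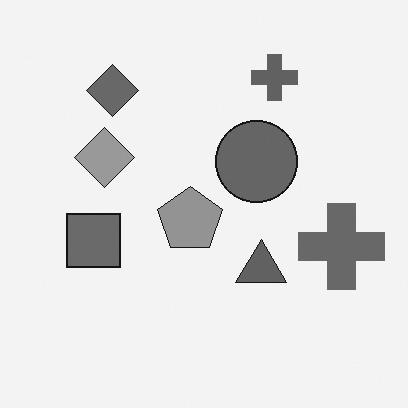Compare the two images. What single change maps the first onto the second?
It was converted to grayscale.

All color is removed — every shape is now a shade of grey.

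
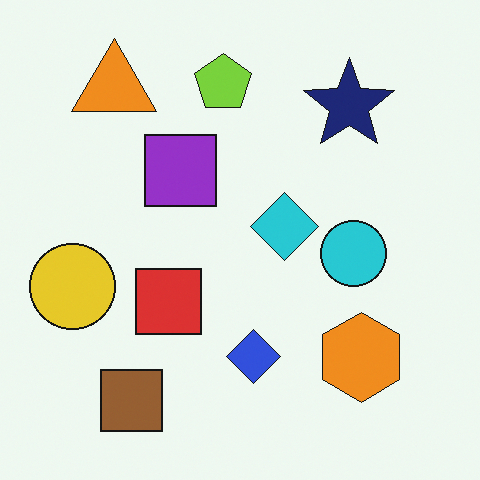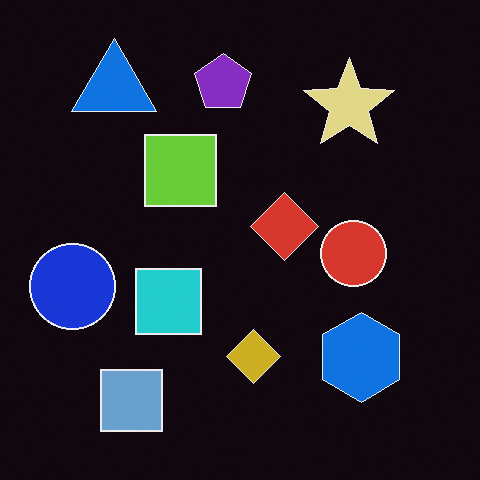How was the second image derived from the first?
The second image is the first color-inverted (negative).

The light background has become dark and every shape's color is its complement — a photographic negative.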